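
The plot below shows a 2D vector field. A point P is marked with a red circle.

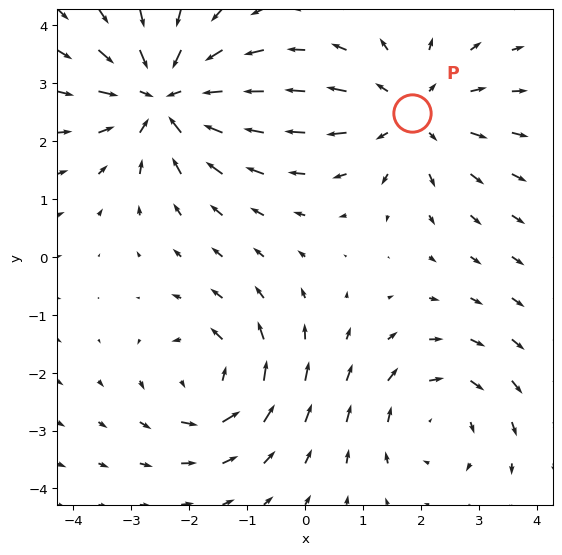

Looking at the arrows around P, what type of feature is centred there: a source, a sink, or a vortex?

source

At P (1.8, 2.5) the arrows spread outward. Divergence about +4, curl ≈0 — positive divergence with near-zero curl is a source.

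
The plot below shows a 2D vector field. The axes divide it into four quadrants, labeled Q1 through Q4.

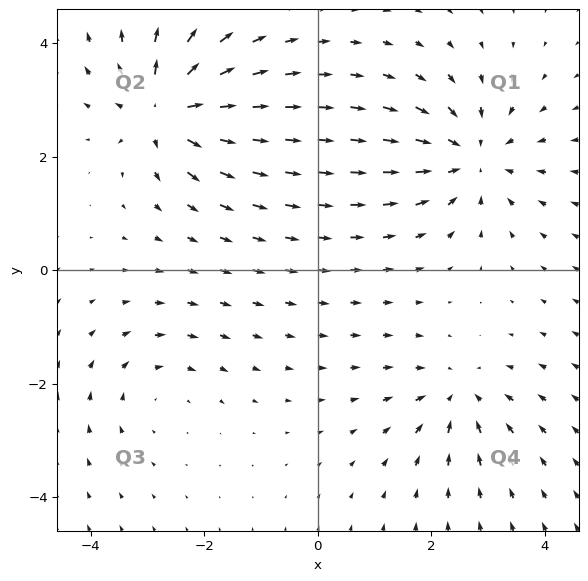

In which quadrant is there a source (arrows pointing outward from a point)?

The source sits at approximately (-2.7, 2.8), which lies in quadrant Q2. The divergence there is about +7, positive as expected for a source.

Q2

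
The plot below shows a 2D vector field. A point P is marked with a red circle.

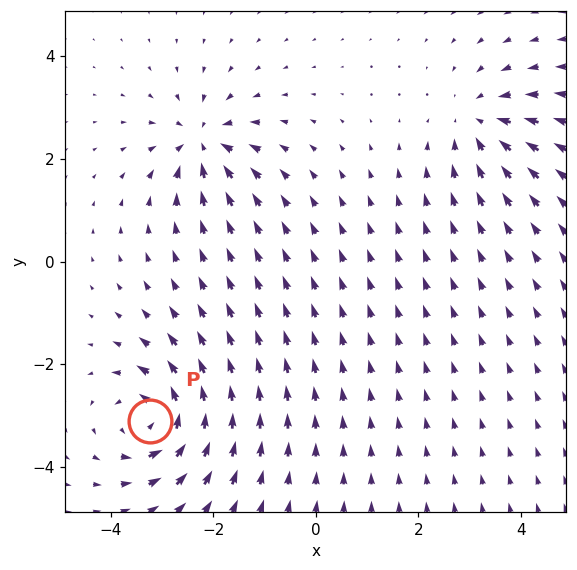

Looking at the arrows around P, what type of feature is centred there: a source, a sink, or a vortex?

vortex

At P (-3.2, -3.1) the arrows circulate counterclockwise. Divergence ≈0, curl about +5 — near-zero divergence with nonzero curl is a vortex.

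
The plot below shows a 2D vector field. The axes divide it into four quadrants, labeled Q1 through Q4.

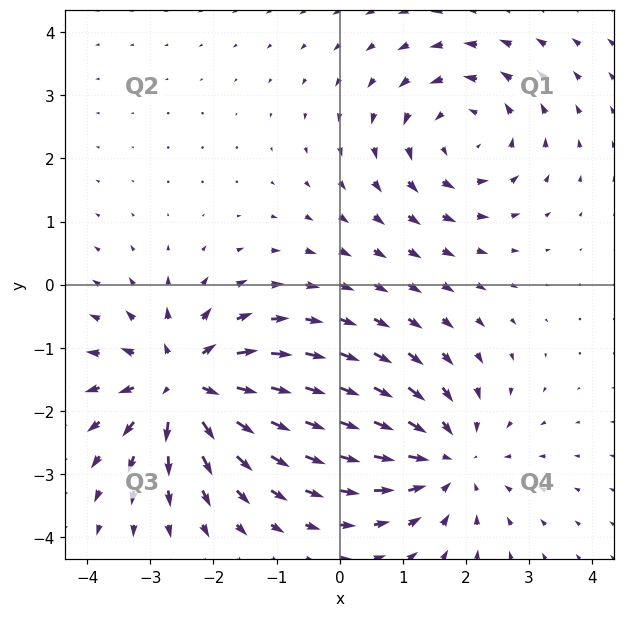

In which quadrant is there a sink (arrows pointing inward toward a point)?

Q4

The sink sits at approximately (1.7, -2.8), which lies in quadrant Q4. The divergence there is about -3, negative as expected for a sink.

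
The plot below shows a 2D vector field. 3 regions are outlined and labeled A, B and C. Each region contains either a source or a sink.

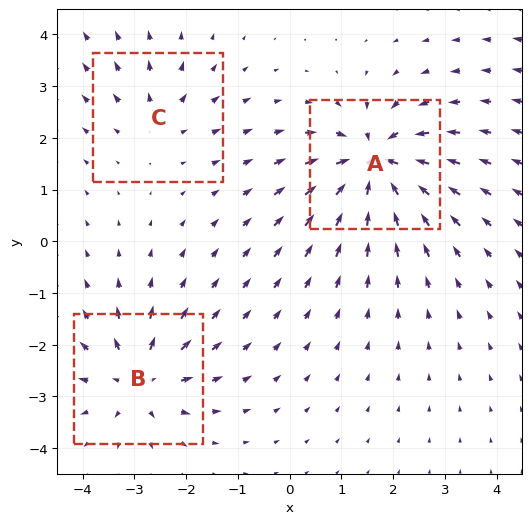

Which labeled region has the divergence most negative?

A

Divergence at each region's feature centre — A: about -6, B: about +4, C: about +3. Region A is most negative.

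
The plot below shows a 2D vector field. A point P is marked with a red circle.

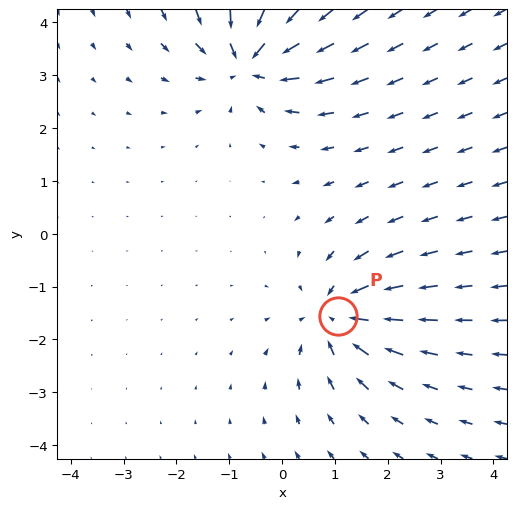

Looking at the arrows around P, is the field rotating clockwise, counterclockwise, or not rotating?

Near P at (1.1, -1.6) the arrows show no circulation. The curl there is ≈0.

not rotating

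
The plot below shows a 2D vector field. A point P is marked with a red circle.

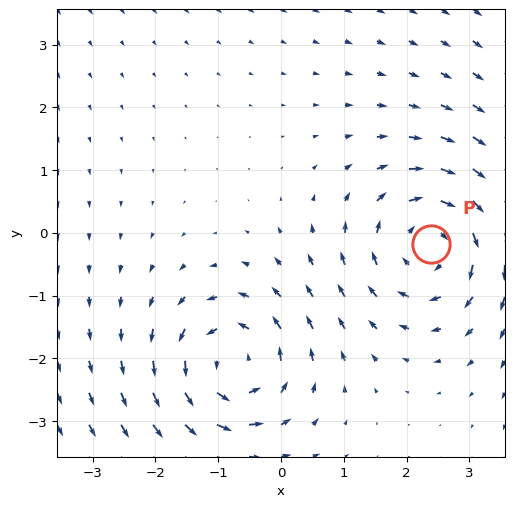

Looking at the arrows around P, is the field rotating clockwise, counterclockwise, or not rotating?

Near P at (2.4, -0.2) the arrows circulate clockwise. The curl (z-component) there is about -4; negative curl means clockwise rotation.

clockwise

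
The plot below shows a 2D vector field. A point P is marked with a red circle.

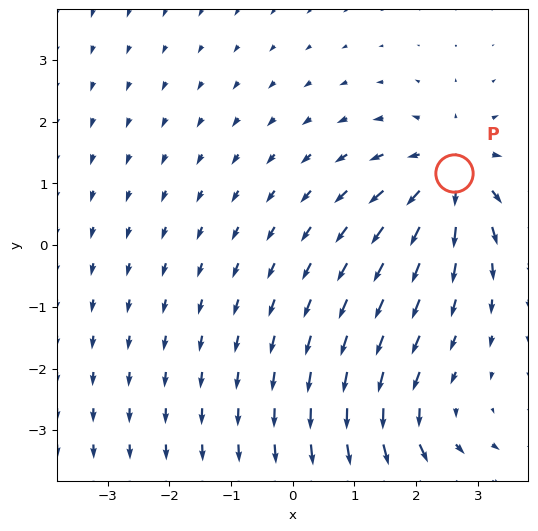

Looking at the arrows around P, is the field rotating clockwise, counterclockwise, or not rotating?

Near P at (2.6, 1.2) the arrows show no circulation. The curl there is ≈0.

not rotating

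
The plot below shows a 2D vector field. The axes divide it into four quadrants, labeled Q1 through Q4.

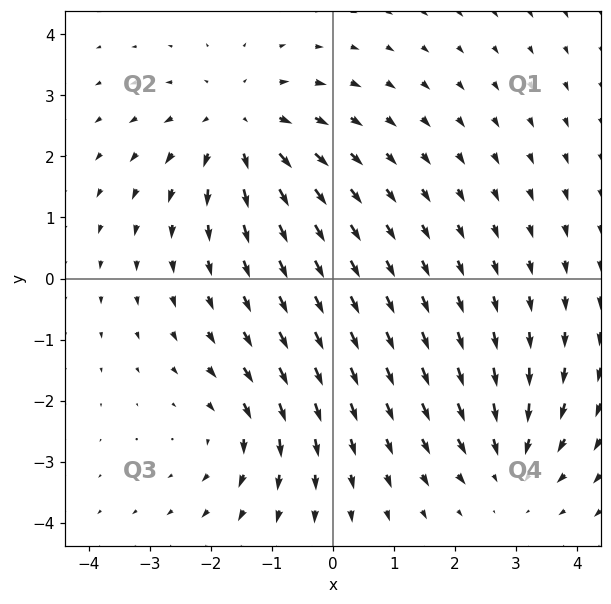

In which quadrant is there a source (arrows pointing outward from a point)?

Q2

The source sits at approximately (-1.5, 2.5), which lies in quadrant Q2. The divergence there is about +4, positive as expected for a source.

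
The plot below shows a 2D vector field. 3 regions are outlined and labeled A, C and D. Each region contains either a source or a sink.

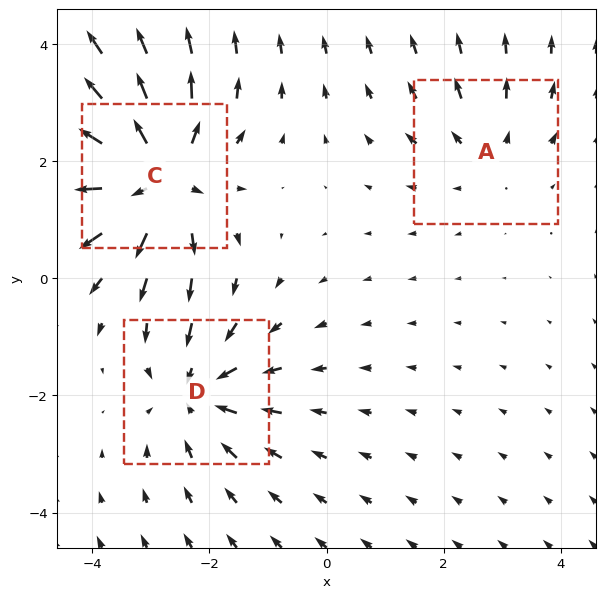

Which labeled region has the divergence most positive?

C

Divergence at each region's feature centre — A: about +2, C: about +5, D: about -3. Region C is most positive.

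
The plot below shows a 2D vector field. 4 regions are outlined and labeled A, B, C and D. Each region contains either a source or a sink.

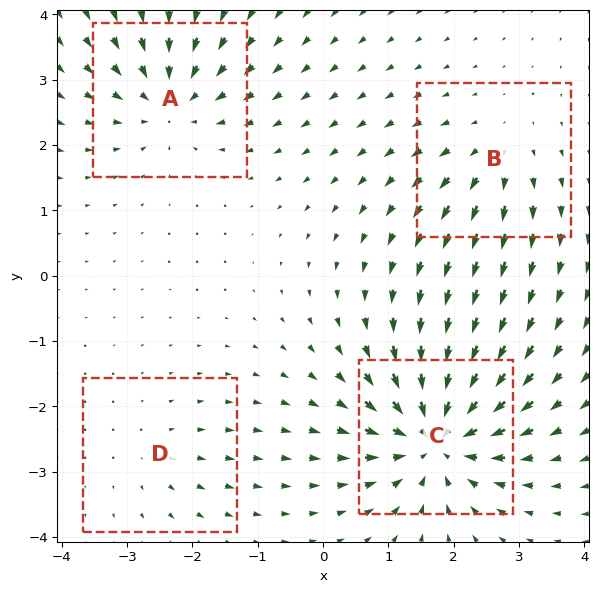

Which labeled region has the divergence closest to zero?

D

Divergence at each region's feature centre — A: about -5, B: about +4, C: about -8, D: about +2. Region D is closest to zero.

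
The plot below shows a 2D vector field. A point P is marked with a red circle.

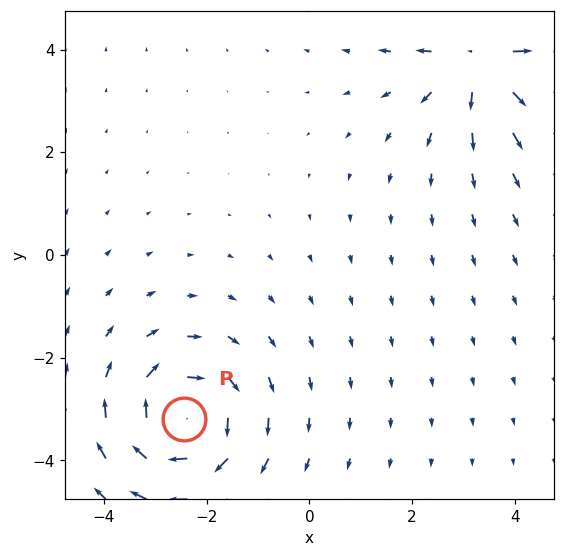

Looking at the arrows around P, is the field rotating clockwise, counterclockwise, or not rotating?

clockwise

Near P at (-2.4, -3.2) the arrows circulate clockwise. The curl (z-component) there is about -4; negative curl means clockwise rotation.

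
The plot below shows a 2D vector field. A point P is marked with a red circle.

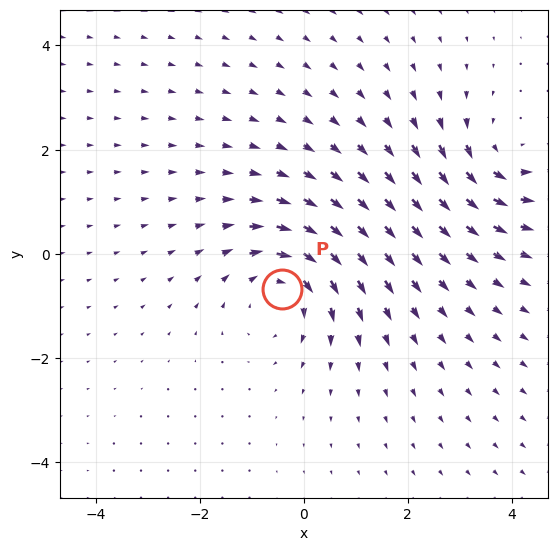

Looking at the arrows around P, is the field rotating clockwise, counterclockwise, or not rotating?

clockwise

Near P at (-0.4, -0.7) the arrows circulate clockwise. The curl (z-component) there is about -4; negative curl means clockwise rotation.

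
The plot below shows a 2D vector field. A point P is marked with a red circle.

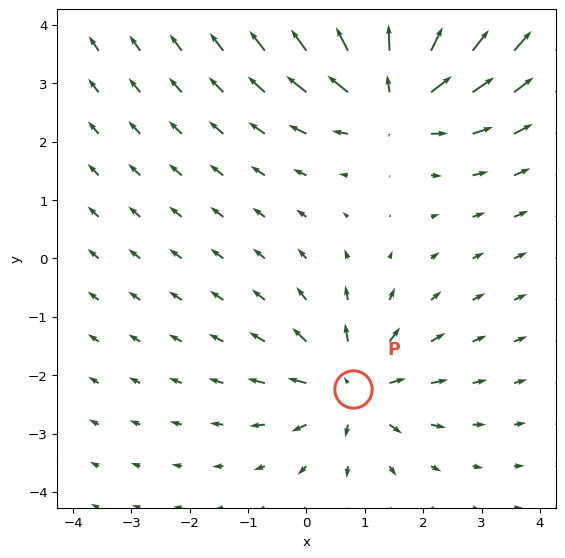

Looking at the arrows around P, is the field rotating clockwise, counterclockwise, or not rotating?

not rotating

Near P at (0.8, -2.2) the arrows show no circulation. The curl there is ≈0.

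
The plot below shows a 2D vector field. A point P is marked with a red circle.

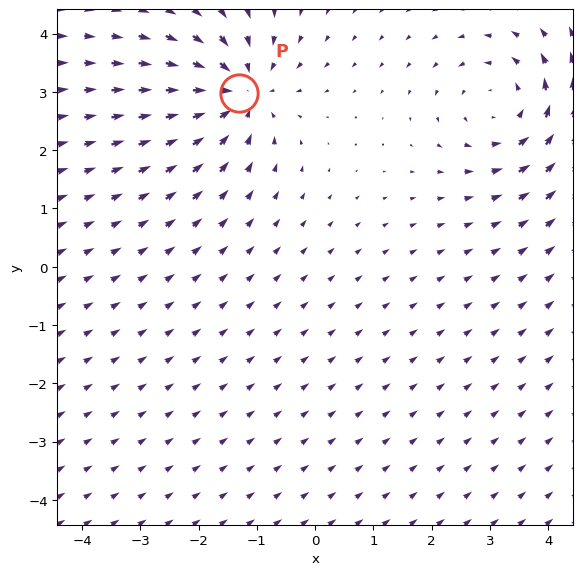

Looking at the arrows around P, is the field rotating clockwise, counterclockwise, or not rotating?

Near P at (-1.3, 3.0) the arrows show no circulation. The curl there is ≈0.

not rotating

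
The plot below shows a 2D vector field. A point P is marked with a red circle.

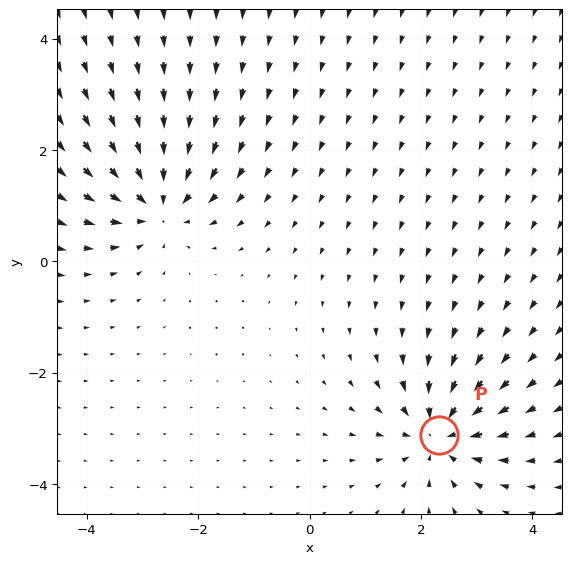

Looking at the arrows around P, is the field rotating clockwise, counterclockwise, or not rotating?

not rotating

Near P at (2.3, -3.1) the arrows show no circulation. The curl there is ≈0.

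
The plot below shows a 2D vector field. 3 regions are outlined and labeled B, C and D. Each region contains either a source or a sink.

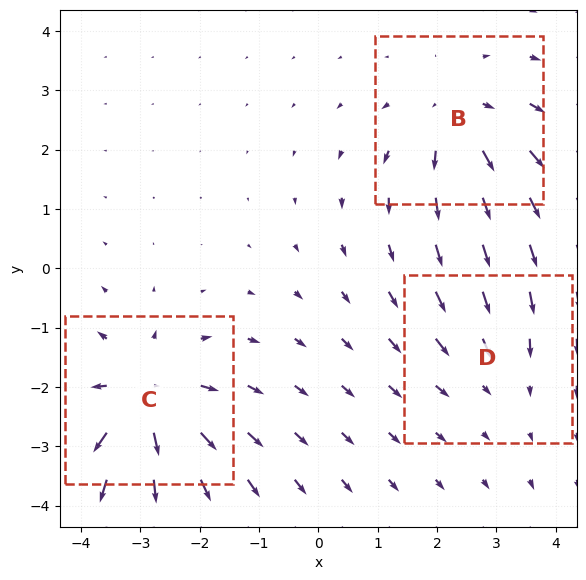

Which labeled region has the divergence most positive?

C

Divergence at each region's feature centre — B: about +3, C: about +4, D: about -2. Region C is most positive.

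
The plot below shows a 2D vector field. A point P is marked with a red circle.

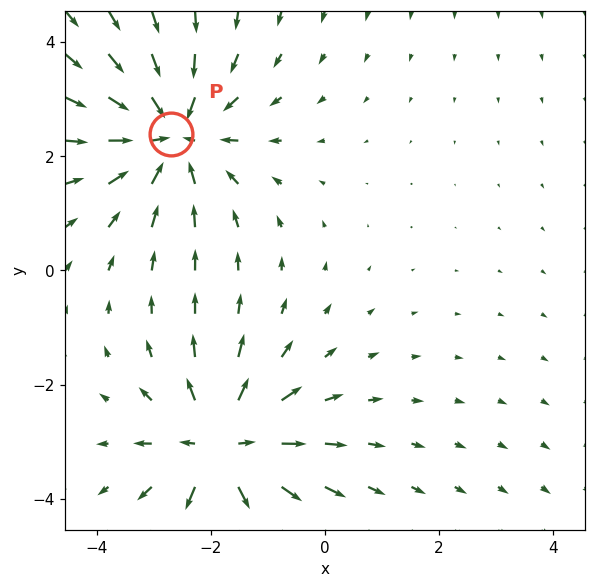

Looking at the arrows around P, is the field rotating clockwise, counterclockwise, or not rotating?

not rotating

Near P at (-2.7, 2.4) the arrows show no circulation. The curl there is ≈0.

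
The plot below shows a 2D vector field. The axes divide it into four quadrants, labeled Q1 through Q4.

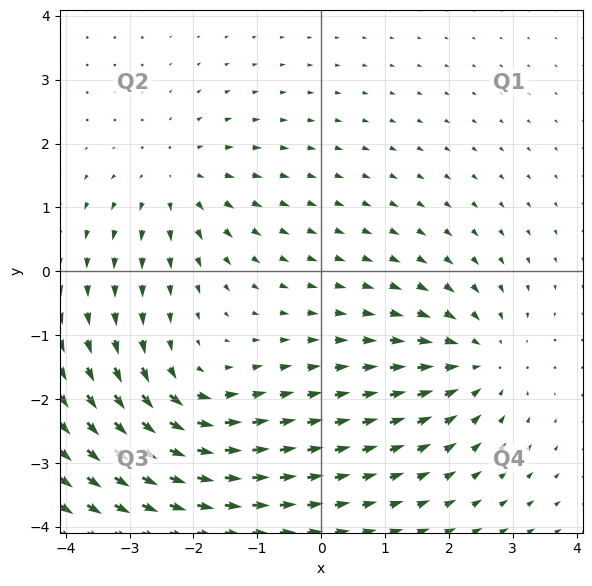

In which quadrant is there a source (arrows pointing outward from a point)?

Q2

The source sits at approximately (-2.3, 1.4), which lies in quadrant Q2. The divergence there is about +3, positive as expected for a source.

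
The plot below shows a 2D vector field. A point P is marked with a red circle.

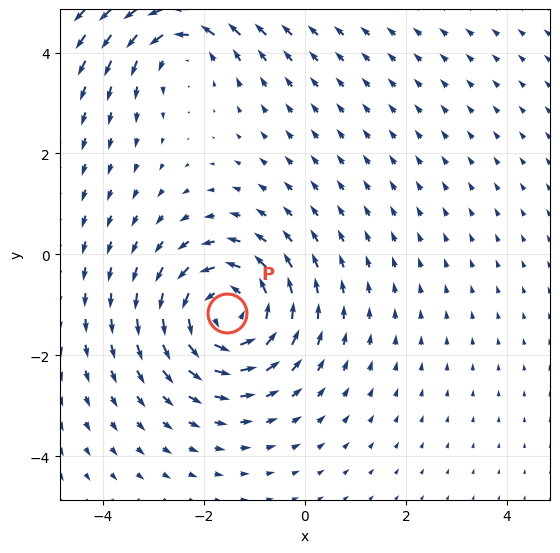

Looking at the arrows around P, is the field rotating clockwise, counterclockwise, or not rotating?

Near P at (-1.5, -1.2) the arrows circulate counterclockwise. The curl (z-component) there is about +5; positive curl means counterclockwise rotation.

counterclockwise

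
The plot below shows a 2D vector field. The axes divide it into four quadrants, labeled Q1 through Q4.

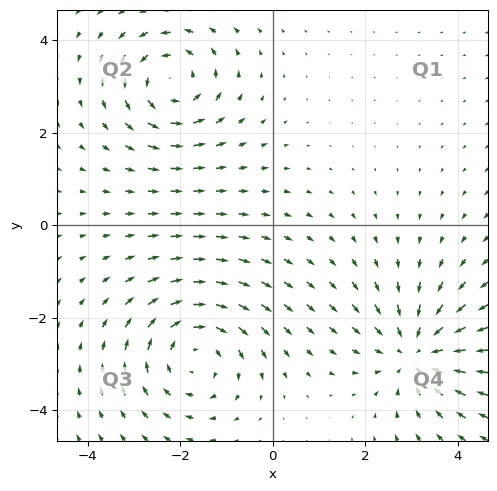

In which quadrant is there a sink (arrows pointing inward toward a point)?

Q4

The sink sits at approximately (3.1, -2.7), which lies in quadrant Q4. The divergence there is about -3, negative as expected for a sink.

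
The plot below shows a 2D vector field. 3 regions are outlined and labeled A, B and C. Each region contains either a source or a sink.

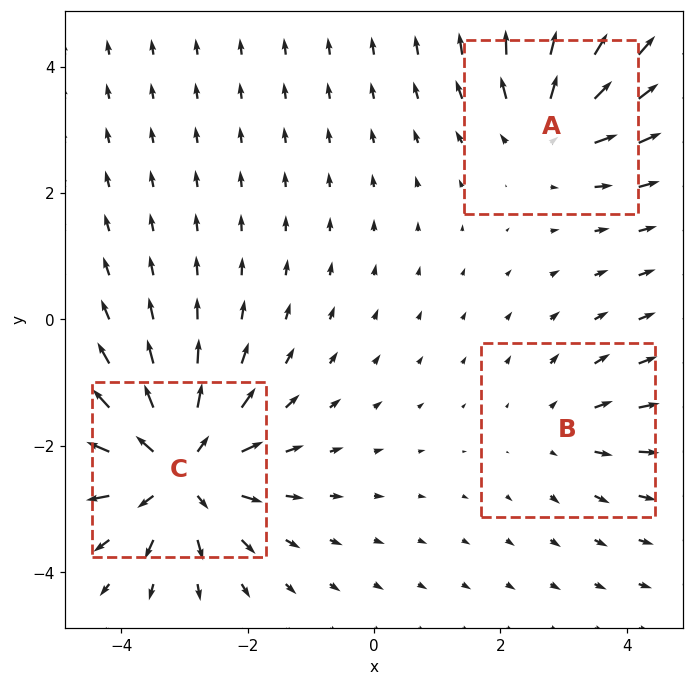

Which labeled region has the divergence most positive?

Divergence at each region's feature centre — A: about +4, B: about +2, C: about +6. Region C is most positive.

C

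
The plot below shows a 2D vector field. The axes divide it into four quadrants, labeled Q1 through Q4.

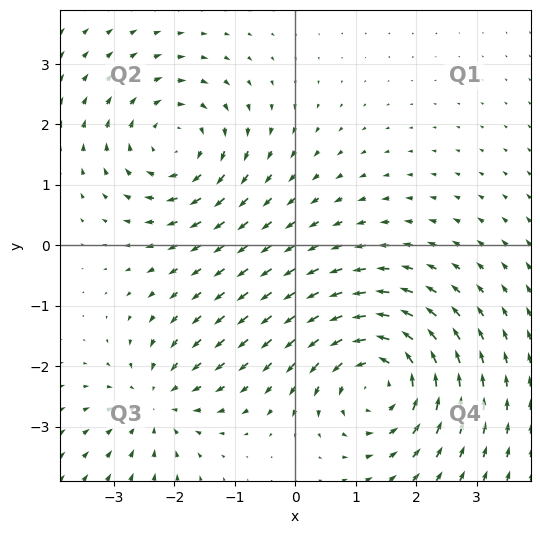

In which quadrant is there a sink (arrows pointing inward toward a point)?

Q3

The sink sits at approximately (-2.3, -2.6), which lies in quadrant Q3. The divergence there is about -3, negative as expected for a sink.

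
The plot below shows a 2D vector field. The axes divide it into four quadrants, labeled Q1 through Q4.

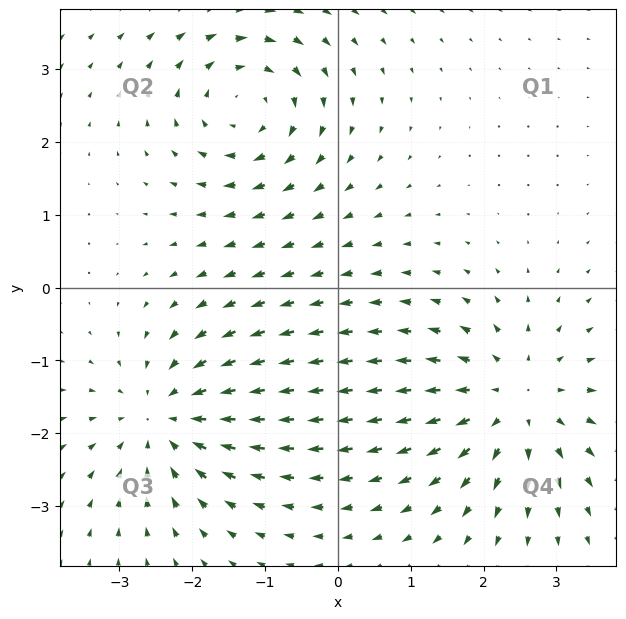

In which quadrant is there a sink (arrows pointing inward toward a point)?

Q3

The sink sits at approximately (-2.4, -1.8), which lies in quadrant Q3. The divergence there is about -4, negative as expected for a sink.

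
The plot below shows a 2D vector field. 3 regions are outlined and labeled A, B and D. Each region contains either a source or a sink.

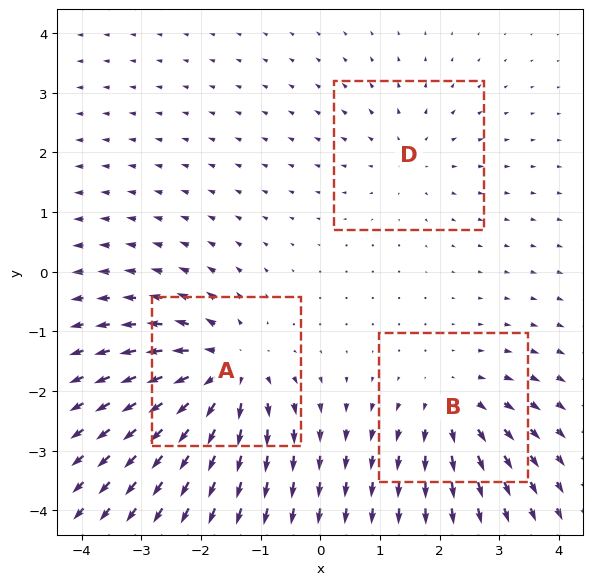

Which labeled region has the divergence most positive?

A

Divergence at each region's feature centre — A: about +5, B: about +3, D: about +2. Region A is most positive.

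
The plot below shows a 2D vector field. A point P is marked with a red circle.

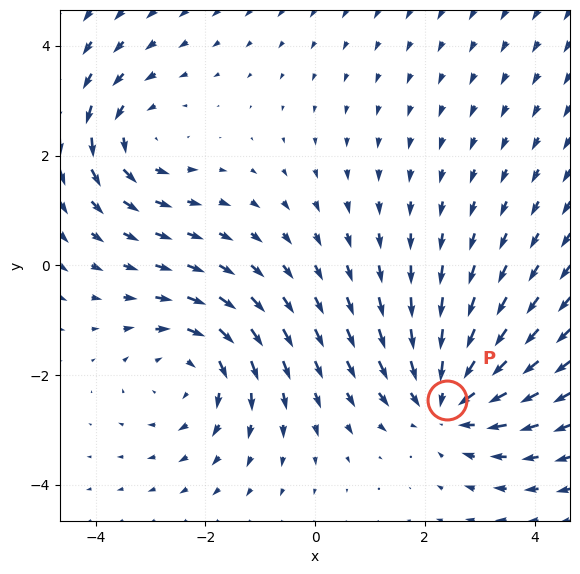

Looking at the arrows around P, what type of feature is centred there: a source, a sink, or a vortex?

At P (2.4, -2.5) the arrows converge inward. Divergence about -4, curl ≈0 — negative divergence with near-zero curl is a sink.

sink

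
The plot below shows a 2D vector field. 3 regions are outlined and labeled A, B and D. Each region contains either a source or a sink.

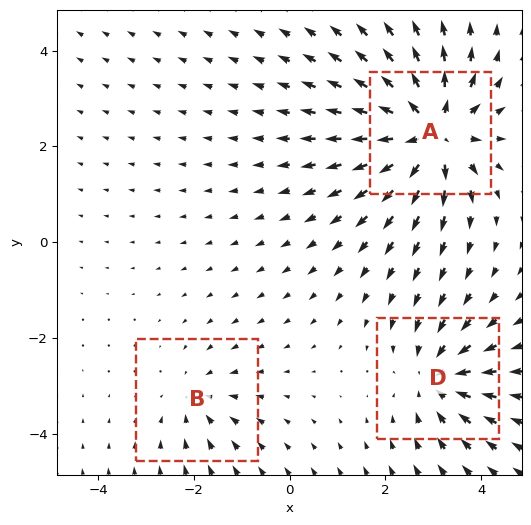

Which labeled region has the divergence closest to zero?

B

Divergence at each region's feature centre — A: about +6, B: about -2, D: about -3. Region B is closest to zero.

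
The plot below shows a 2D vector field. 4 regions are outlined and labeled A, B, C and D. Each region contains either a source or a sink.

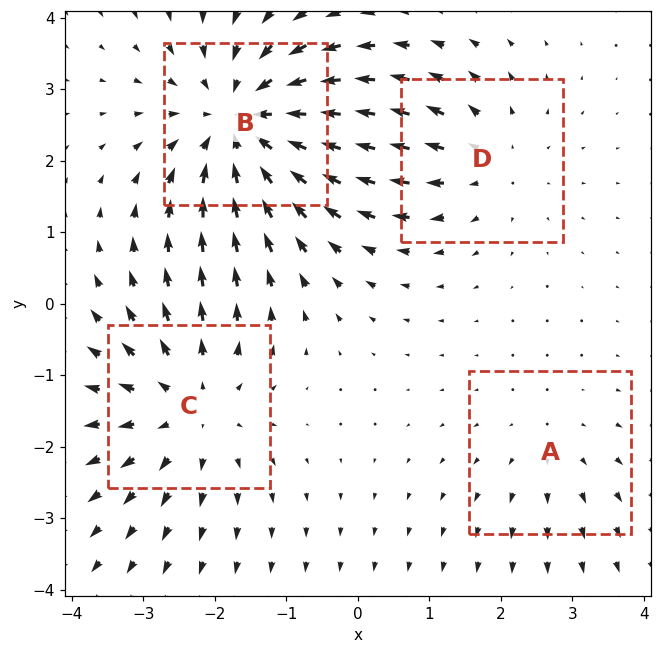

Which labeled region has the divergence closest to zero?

A

Divergence at each region's feature centre — A: about +2, B: about -5, C: about +4, D: about +3. Region A is closest to zero.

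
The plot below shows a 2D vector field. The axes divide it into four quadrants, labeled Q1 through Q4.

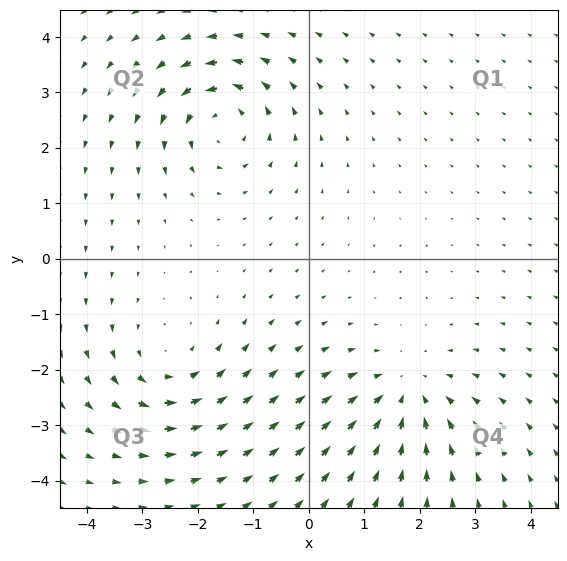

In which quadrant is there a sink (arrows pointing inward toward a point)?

Q4

The sink sits at approximately (1.8, -2.4), which lies in quadrant Q4. The divergence there is about -5, negative as expected for a sink.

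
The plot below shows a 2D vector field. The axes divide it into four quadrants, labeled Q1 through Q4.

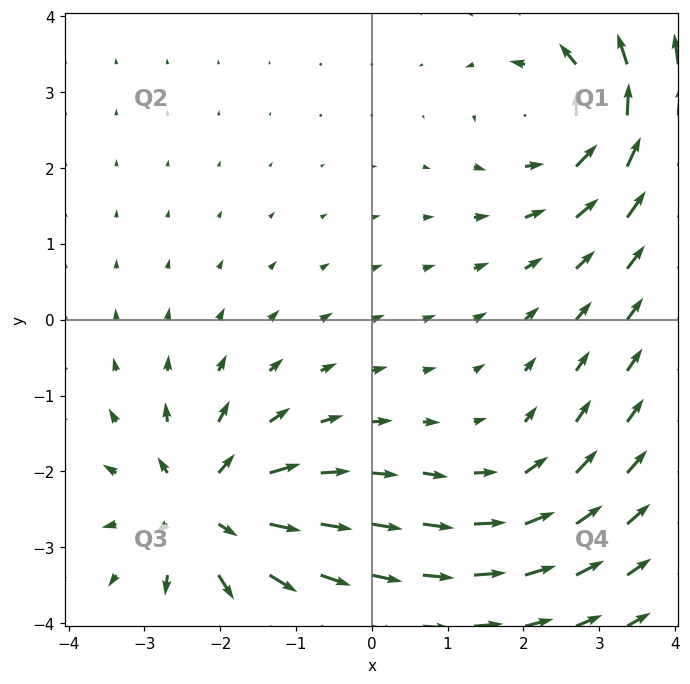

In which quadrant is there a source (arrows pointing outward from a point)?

Q3

The source sits at approximately (-2.2, -2.5), which lies in quadrant Q3. The divergence there is about +6, positive as expected for a source.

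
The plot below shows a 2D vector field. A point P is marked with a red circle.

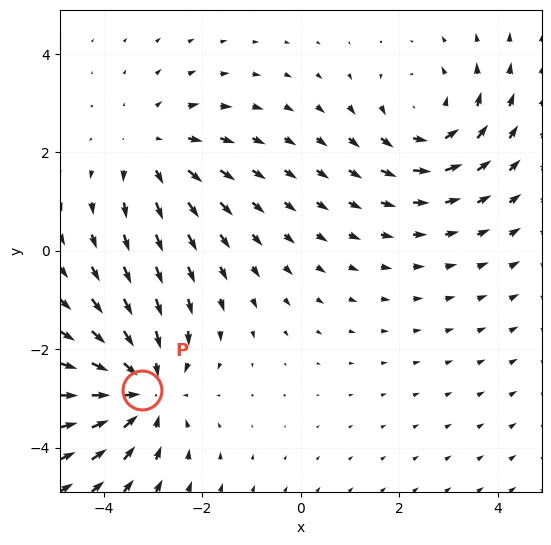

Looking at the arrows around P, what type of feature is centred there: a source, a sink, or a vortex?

sink

At P (-3.2, -2.8) the arrows converge inward. Divergence about -3, curl ≈0 — negative divergence with near-zero curl is a sink.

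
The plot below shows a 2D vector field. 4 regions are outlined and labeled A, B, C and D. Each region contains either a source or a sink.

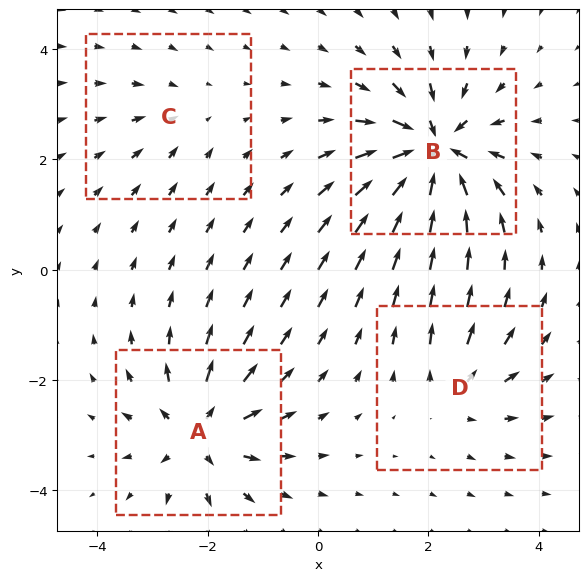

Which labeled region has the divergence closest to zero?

C

Divergence at each region's feature centre — A: about +6, B: about -9, C: about -2, D: about +4. Region C is closest to zero.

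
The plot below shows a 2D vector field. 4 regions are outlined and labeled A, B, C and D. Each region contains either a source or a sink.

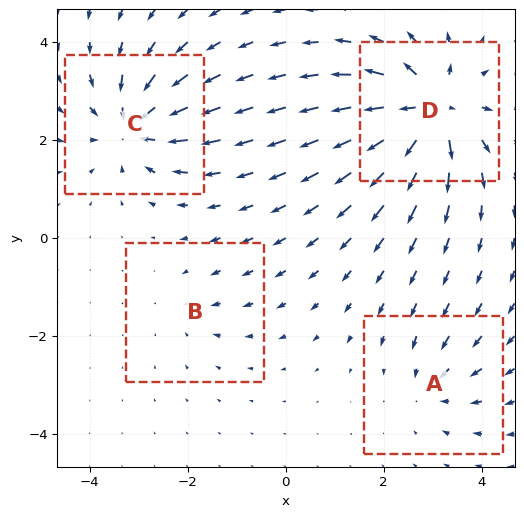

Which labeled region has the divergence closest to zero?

Divergence at each region's feature centre — A: about -4, B: about -2, C: about -6, D: about +8. Region B is closest to zero.

B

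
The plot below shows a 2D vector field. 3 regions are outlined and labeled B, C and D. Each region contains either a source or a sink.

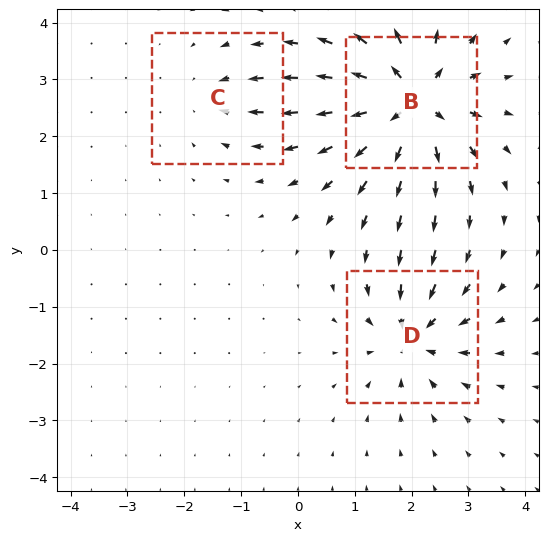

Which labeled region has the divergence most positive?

B

Divergence at each region's feature centre — B: about +7, C: about -2, D: about -4. Region B is most positive.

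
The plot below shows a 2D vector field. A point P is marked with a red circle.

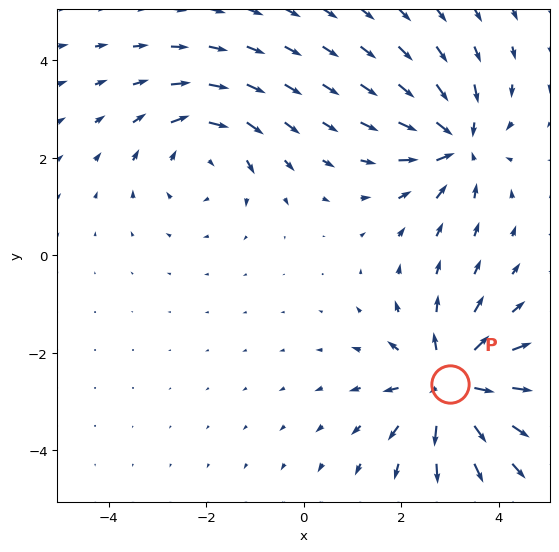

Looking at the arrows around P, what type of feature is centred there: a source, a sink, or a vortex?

At P (3.0, -2.6) the arrows spread outward. Divergence about +6, curl ≈0 — positive divergence with near-zero curl is a source.

source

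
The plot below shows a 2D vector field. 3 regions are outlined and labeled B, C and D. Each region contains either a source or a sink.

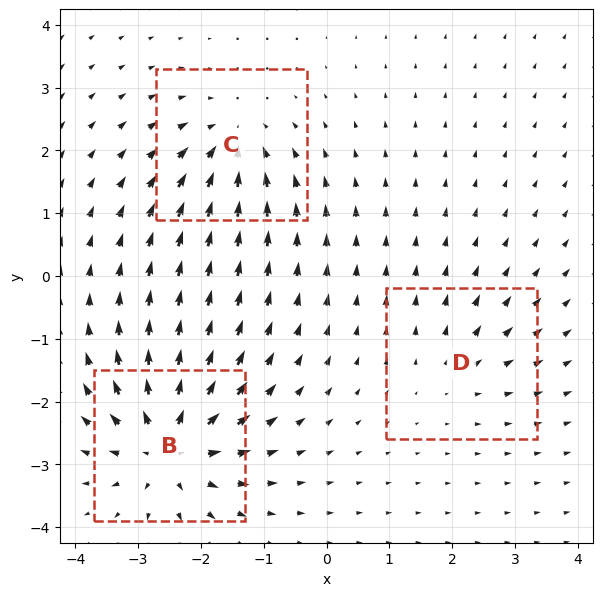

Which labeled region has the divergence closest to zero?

D

Divergence at each region's feature centre — B: about +6, C: about -4, D: about +2. Region D is closest to zero.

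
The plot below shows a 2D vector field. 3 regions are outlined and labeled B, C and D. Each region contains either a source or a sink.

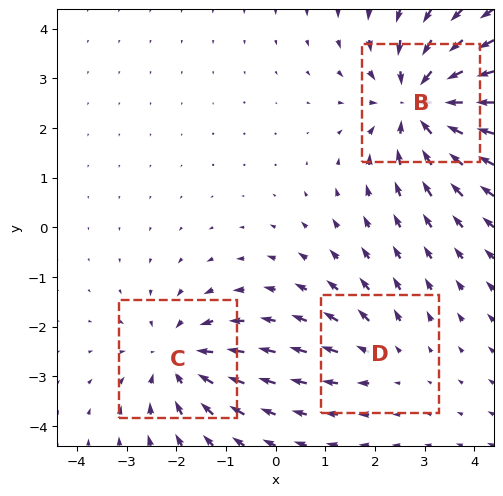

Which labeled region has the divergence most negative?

Divergence at each region's feature centre — B: about -5, C: about -3, D: about +2. Region B is most negative.

B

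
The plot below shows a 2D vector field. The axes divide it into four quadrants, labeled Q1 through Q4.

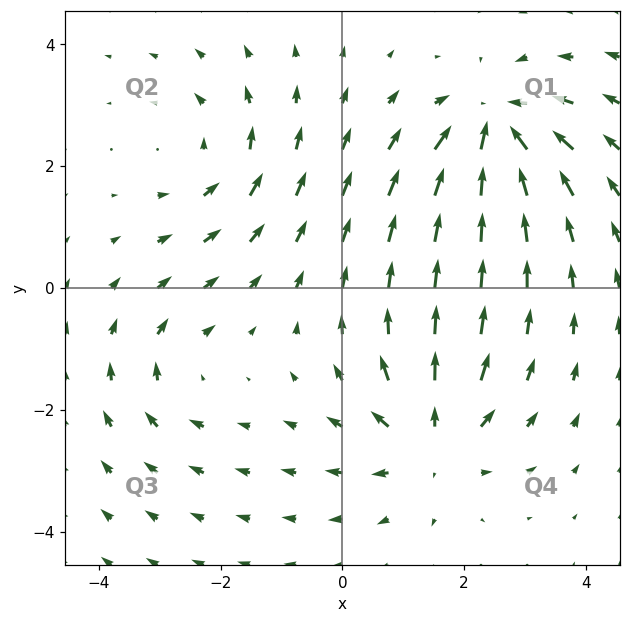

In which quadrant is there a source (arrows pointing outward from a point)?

The source sits at approximately (1.5, -2.5), which lies in quadrant Q4. The divergence there is about +5, positive as expected for a source.

Q4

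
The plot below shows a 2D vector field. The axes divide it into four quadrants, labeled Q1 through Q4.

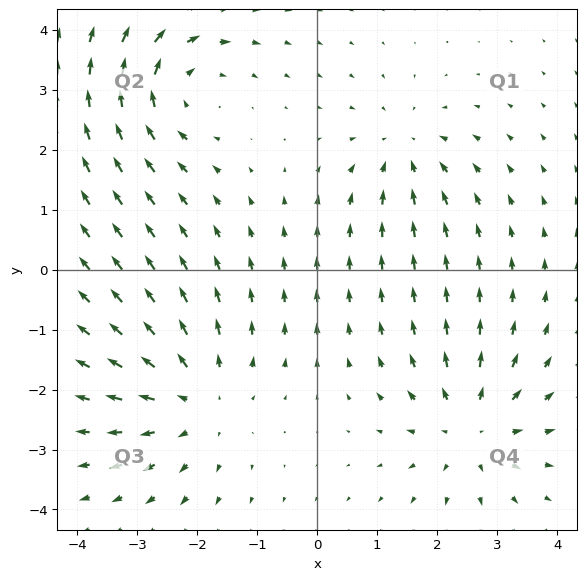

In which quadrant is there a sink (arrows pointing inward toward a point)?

The sink sits at approximately (1.4, 2.0), which lies in quadrant Q1. The divergence there is about -3, negative as expected for a sink.

Q1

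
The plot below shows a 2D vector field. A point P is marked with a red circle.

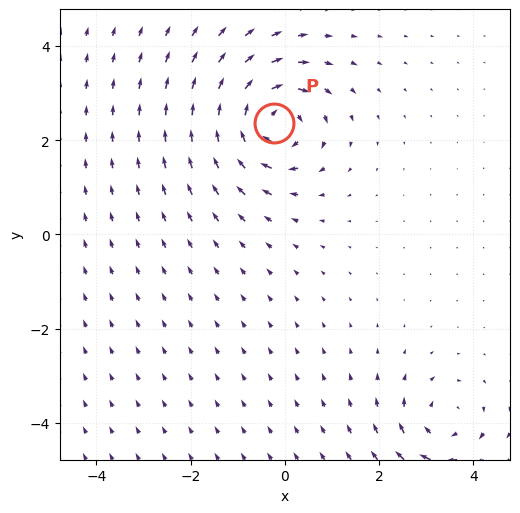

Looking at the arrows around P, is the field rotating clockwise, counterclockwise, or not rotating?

clockwise

Near P at (-0.2, 2.4) the arrows circulate clockwise. The curl (z-component) there is about -7; negative curl means clockwise rotation.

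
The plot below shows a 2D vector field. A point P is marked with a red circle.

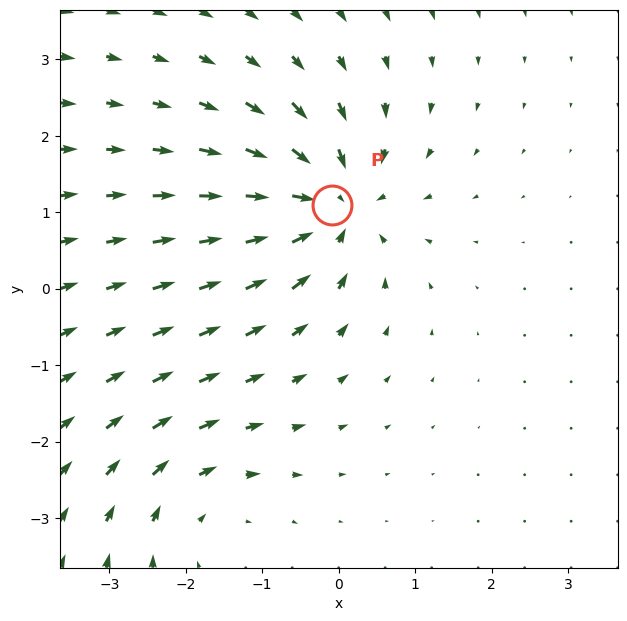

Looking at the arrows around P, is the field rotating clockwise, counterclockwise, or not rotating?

not rotating

Near P at (-0.1, 1.1) the arrows show no circulation. The curl there is ≈0.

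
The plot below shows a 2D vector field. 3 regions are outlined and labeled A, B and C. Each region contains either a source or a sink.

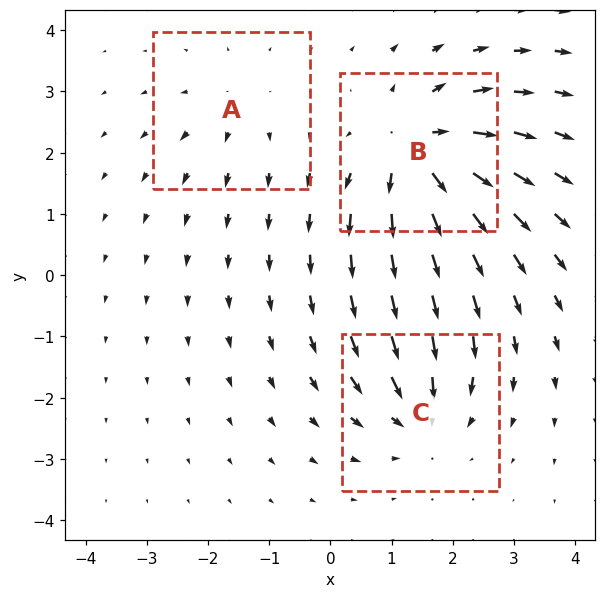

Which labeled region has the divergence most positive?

Divergence at each region's feature centre — A: about +2, B: about +5, C: about -4. Region B is most positive.

B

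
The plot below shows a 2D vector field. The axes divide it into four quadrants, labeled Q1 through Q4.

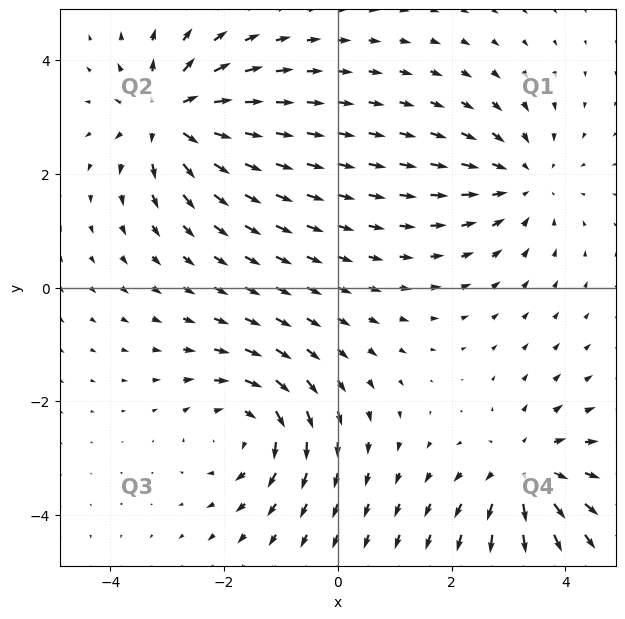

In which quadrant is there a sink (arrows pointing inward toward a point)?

The sink sits at approximately (3.3, 1.9), which lies in quadrant Q1. The divergence there is about -4, negative as expected for a sink.

Q1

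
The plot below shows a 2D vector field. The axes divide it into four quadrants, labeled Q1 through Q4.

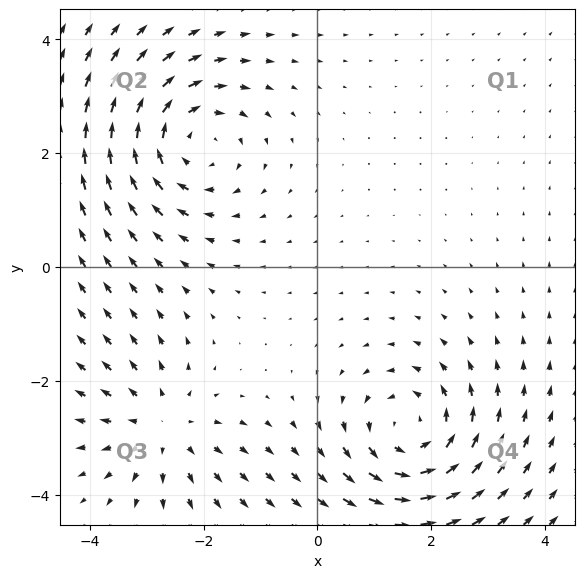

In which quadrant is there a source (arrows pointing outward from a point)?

The source sits at approximately (-2.7, -2.8), which lies in quadrant Q3. The divergence there is about +3, positive as expected for a source.

Q3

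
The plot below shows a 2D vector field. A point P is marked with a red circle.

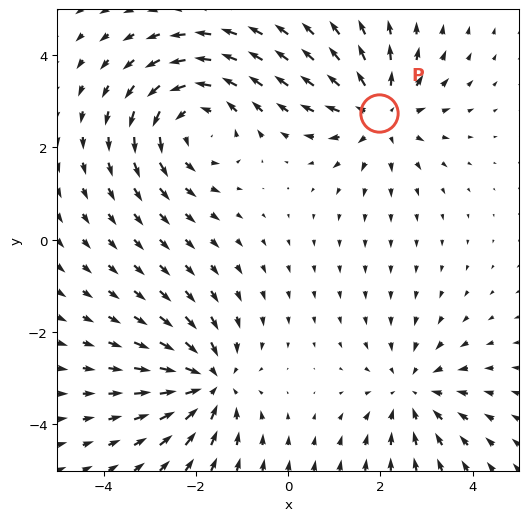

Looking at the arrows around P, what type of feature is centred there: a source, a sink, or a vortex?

At P (2.0, 2.8) the arrows spread outward. Divergence about +4, curl ≈0 — positive divergence with near-zero curl is a source.

source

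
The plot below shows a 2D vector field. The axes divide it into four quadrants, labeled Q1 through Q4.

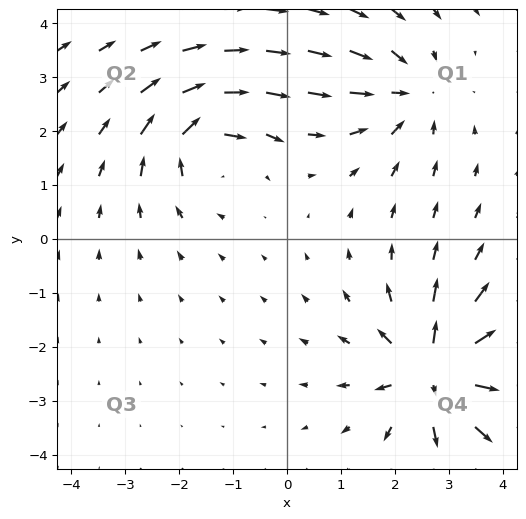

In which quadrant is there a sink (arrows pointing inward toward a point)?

Q1

The sink sits at approximately (2.2, 2.7), which lies in quadrant Q1. The divergence there is about -3, negative as expected for a sink.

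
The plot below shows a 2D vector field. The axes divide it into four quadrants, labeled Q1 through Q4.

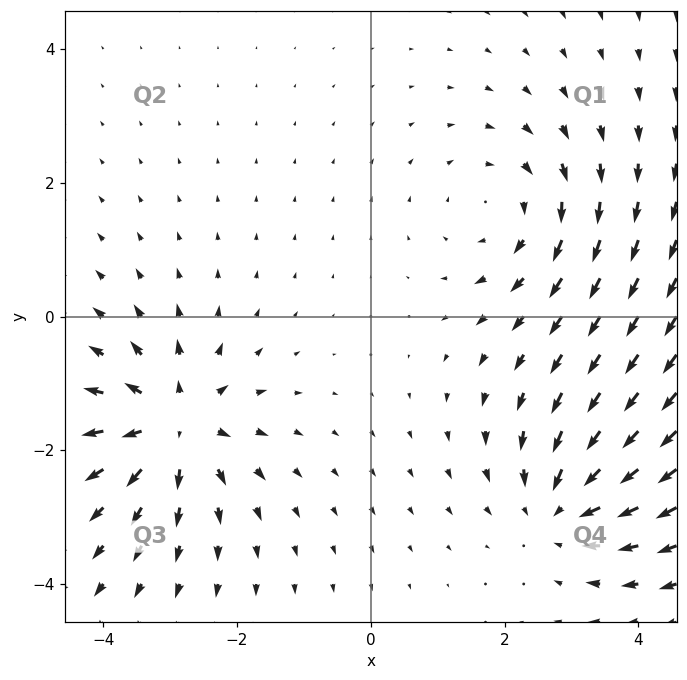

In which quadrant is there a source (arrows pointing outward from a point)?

Q3

The source sits at approximately (-2.9, -1.6), which lies in quadrant Q3. The divergence there is about +6, positive as expected for a source.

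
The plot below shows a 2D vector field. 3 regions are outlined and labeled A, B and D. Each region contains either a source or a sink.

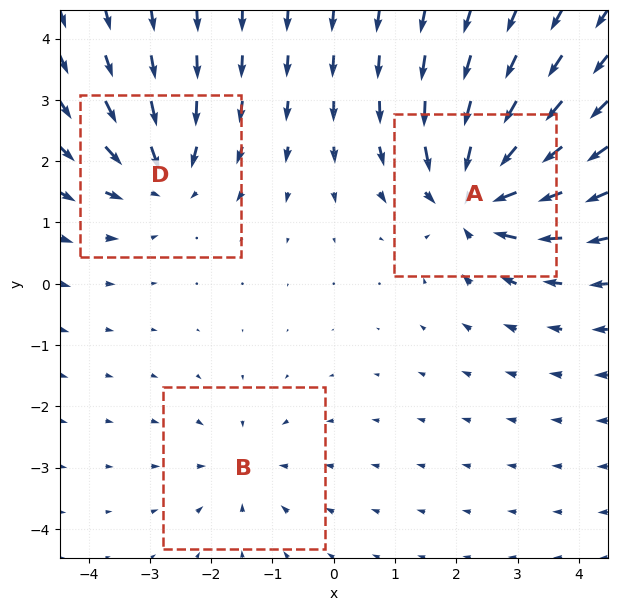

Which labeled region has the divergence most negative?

Divergence at each region's feature centre — A: about -5, B: about -2, D: about -4. Region A is most negative.

A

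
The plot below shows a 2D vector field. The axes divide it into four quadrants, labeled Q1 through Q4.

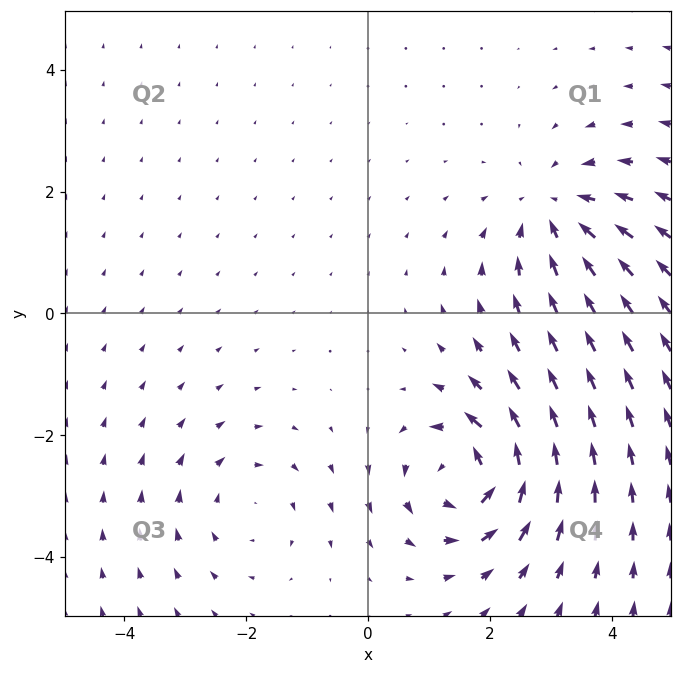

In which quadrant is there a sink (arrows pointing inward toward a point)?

The sink sits at approximately (3.1, 1.7), which lies in quadrant Q1. The divergence there is about -4, negative as expected for a sink.

Q1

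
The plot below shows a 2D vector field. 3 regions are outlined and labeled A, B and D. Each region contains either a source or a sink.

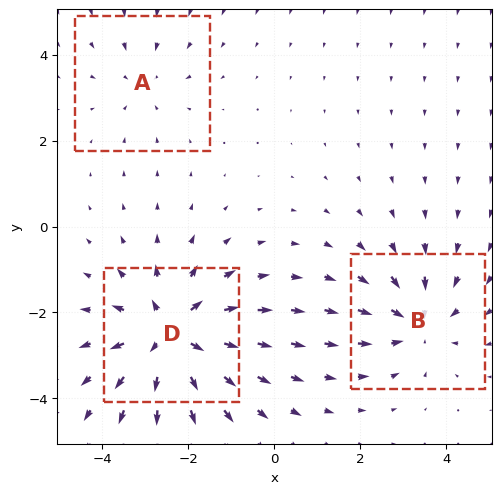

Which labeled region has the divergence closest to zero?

A

Divergence at each region's feature centre — A: about -2, B: about -3, D: about +4. Region A is closest to zero.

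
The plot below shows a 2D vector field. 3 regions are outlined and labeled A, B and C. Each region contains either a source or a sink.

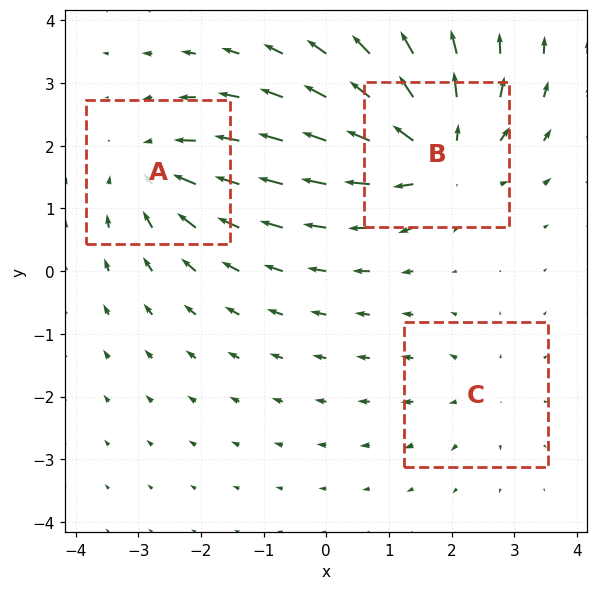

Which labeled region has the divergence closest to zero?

Divergence at each region's feature centre — A: about -3, B: about +5, C: about +2. Region C is closest to zero.

C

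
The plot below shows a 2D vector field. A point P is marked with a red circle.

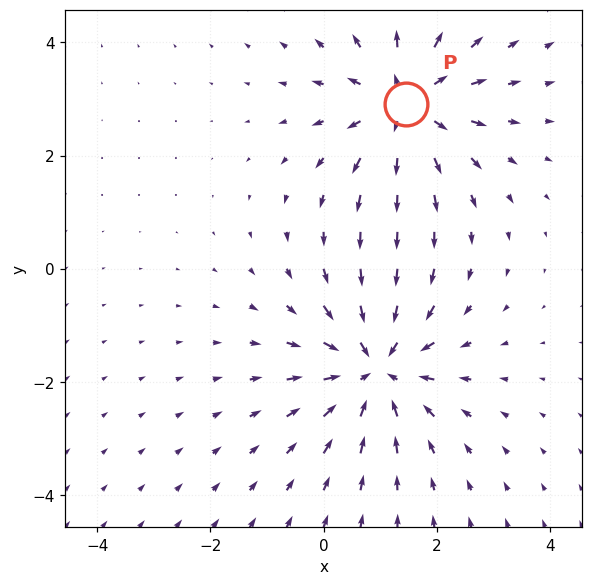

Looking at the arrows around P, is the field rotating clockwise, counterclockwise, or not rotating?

Near P at (1.5, 2.9) the arrows show no circulation. The curl there is ≈0.

not rotating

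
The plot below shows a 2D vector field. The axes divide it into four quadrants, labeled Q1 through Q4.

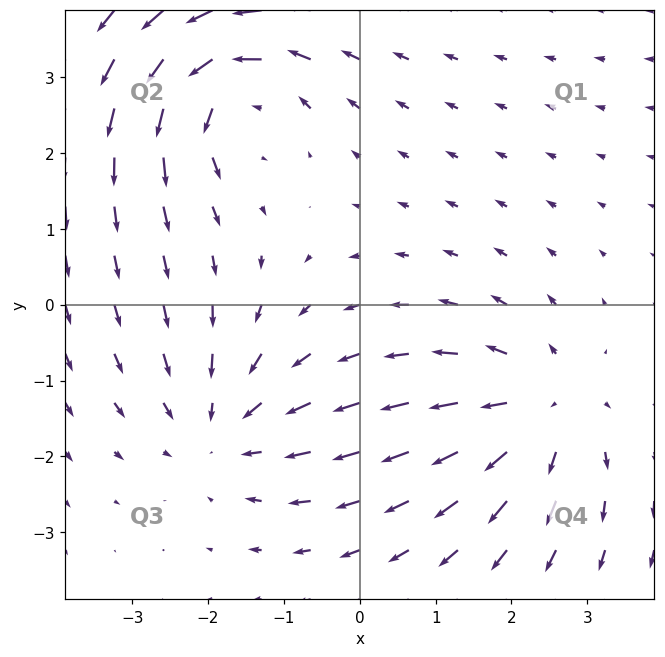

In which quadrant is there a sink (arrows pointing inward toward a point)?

Q3

The sink sits at approximately (-1.8, -1.6), which lies in quadrant Q3. The divergence there is about -3, negative as expected for a sink.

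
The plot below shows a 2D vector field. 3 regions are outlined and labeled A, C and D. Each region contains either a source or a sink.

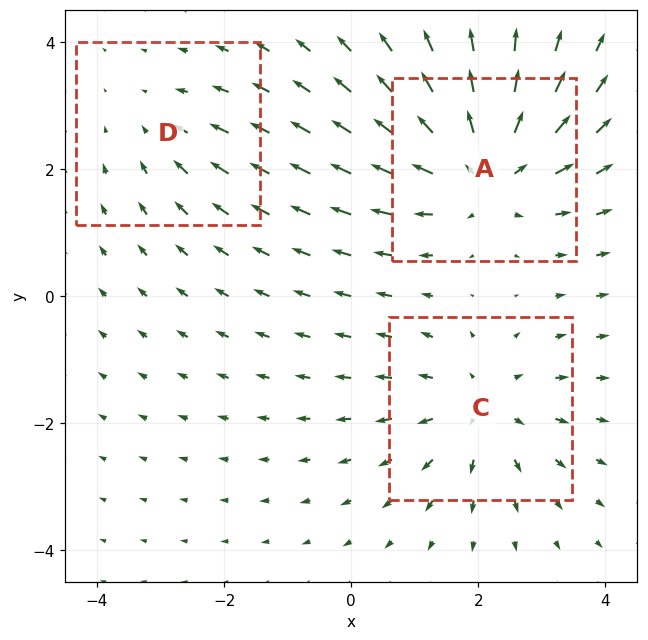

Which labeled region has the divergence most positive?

A

Divergence at each region's feature centre — A: about +4, C: about +3, D: about -2. Region A is most positive.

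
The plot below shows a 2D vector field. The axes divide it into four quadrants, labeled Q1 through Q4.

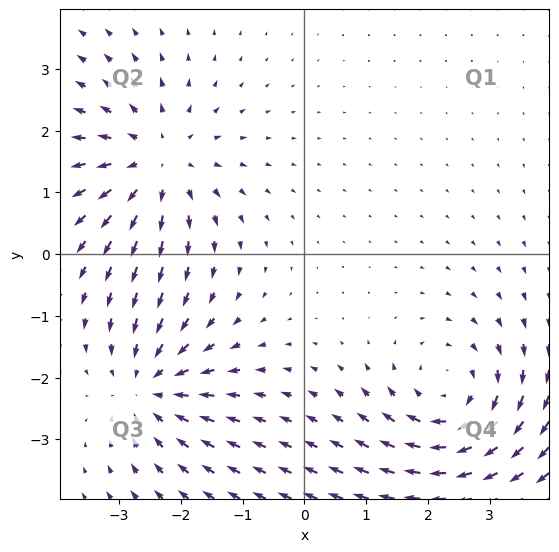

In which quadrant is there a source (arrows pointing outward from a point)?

Q2

The source sits at approximately (-2.4, 1.5), which lies in quadrant Q2. The divergence there is about +4, positive as expected for a source.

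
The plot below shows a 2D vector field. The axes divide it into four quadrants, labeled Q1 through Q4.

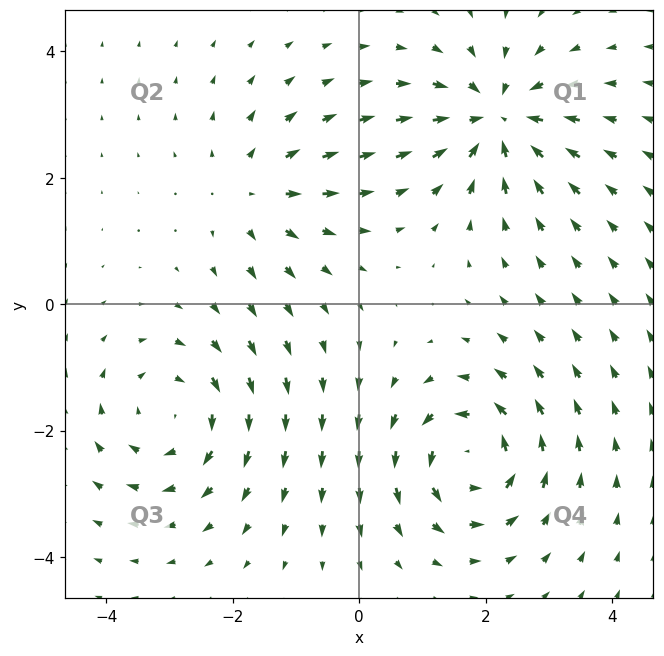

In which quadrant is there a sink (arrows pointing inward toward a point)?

Q1

The sink sits at approximately (2.2, 2.9), which lies in quadrant Q1. The divergence there is about -5, negative as expected for a sink.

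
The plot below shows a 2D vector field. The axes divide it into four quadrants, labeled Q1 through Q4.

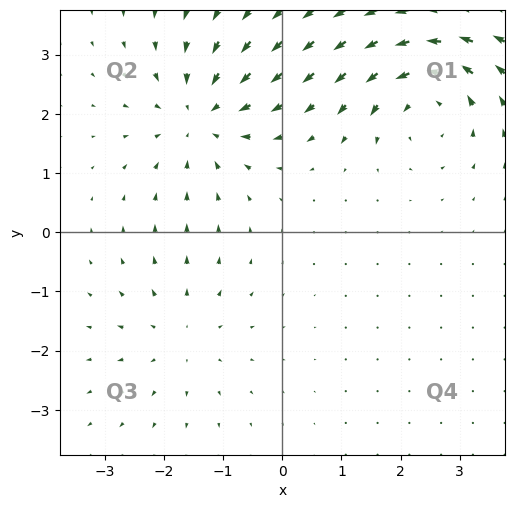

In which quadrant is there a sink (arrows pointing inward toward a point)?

The sink sits at approximately (-1.4, 2.0), which lies in quadrant Q2. The divergence there is about -5, negative as expected for a sink.

Q2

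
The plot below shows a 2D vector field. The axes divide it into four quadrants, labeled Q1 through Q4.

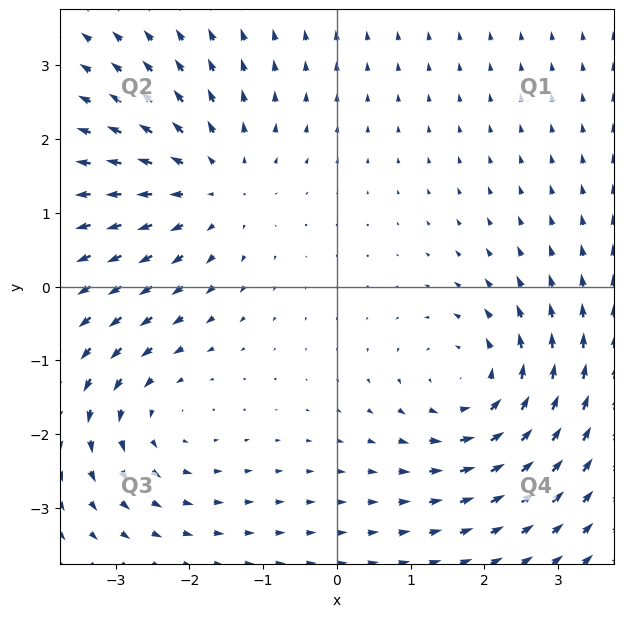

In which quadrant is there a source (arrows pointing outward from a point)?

The source sits at approximately (-1.7, 1.4), which lies in quadrant Q2. The divergence there is about +3, positive as expected for a source.

Q2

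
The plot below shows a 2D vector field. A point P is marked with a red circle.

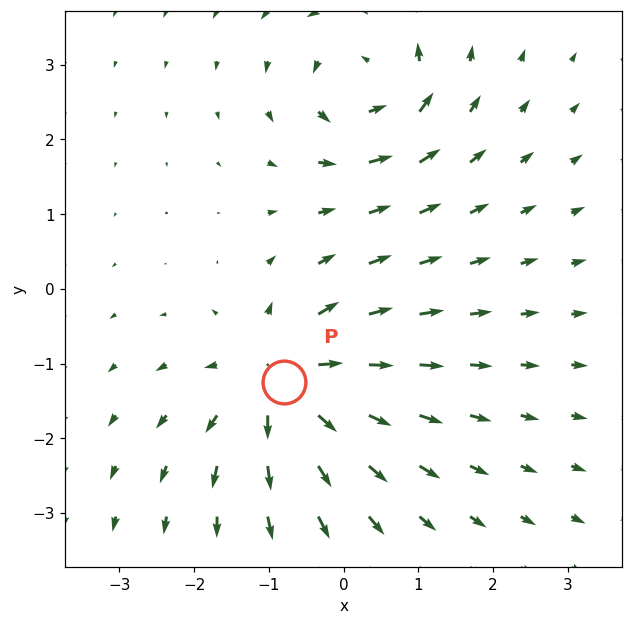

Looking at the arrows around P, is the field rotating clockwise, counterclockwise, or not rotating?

Near P at (-0.8, -1.2) the arrows show no circulation. The curl there is ≈0.

not rotating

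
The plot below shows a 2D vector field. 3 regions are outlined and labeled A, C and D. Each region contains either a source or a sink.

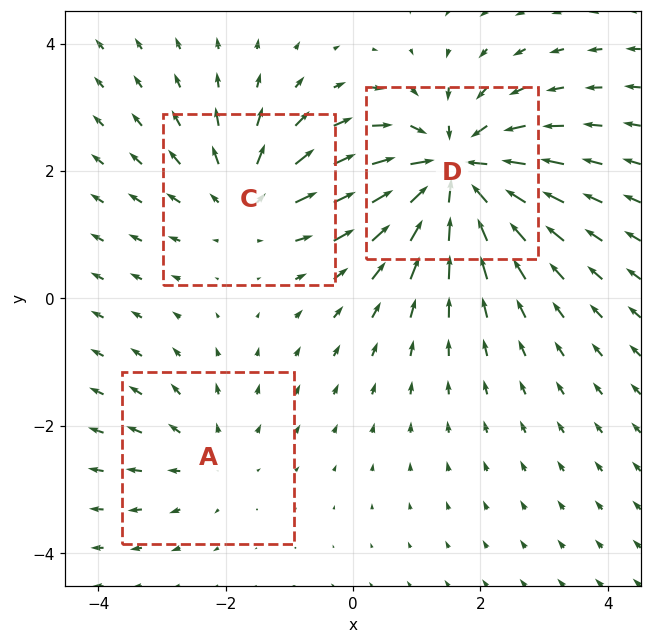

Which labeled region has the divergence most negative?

D

Divergence at each region's feature centre — A: about +2, C: about +3, D: about -5. Region D is most negative.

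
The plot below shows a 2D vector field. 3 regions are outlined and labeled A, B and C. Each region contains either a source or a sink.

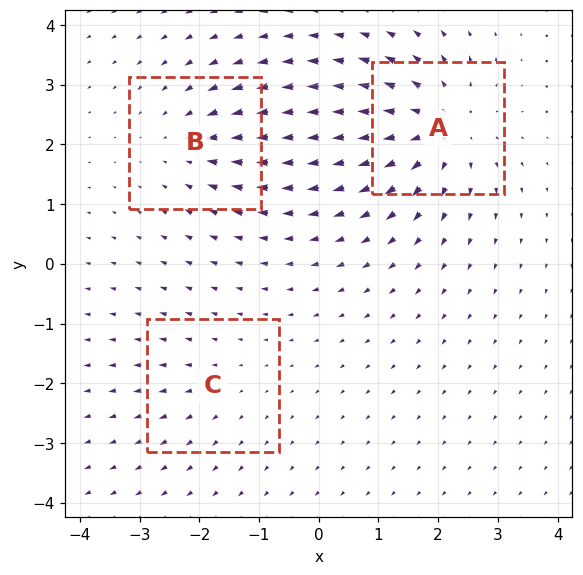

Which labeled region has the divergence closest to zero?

C

Divergence at each region's feature centre — A: about +5, B: about -3, C: about +2. Region C is closest to zero.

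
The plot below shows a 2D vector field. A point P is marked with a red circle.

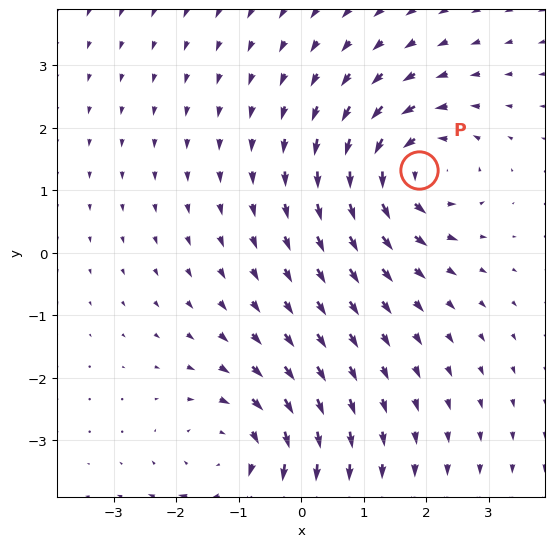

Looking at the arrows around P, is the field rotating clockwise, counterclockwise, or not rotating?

Near P at (1.9, 1.3) the arrows circulate counterclockwise. The curl (z-component) there is about +6; positive curl means counterclockwise rotation.

counterclockwise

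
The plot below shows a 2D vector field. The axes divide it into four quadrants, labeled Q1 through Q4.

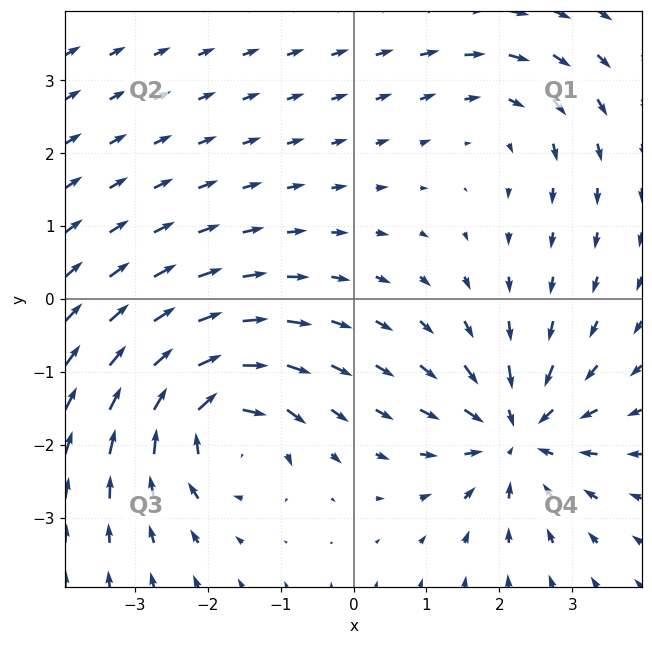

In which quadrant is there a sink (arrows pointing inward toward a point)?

Q4

The sink sits at approximately (2.2, -1.9), which lies in quadrant Q4. The divergence there is about -6, negative as expected for a sink.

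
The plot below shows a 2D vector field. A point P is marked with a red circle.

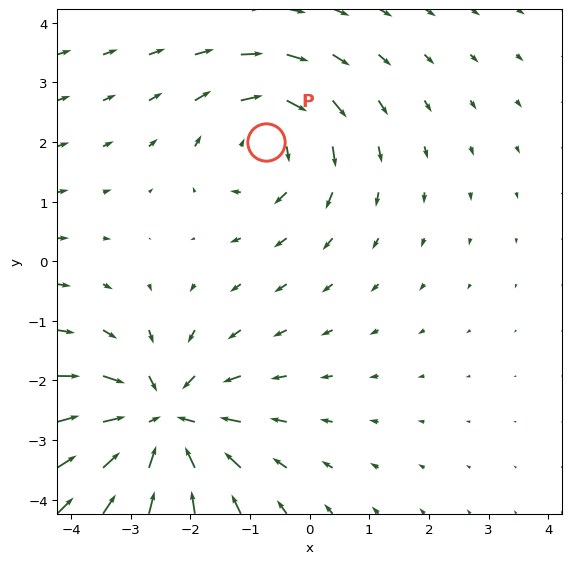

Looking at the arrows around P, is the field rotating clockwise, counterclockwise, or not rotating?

Near P at (-0.7, 2.0) the arrows circulate clockwise. The curl (z-component) there is about -4; negative curl means clockwise rotation.

clockwise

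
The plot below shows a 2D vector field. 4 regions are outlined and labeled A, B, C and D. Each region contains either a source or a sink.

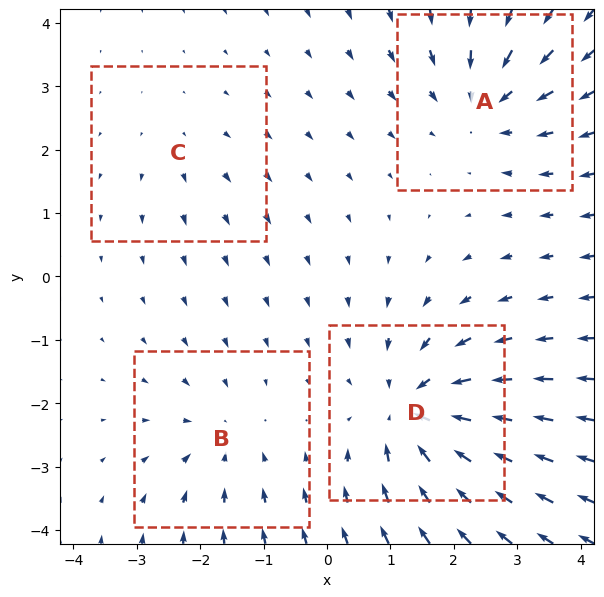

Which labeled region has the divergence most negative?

Divergence at each region's feature centre — A: about -5, B: about -3, C: about +2, D: about -6. Region D is most negative.

D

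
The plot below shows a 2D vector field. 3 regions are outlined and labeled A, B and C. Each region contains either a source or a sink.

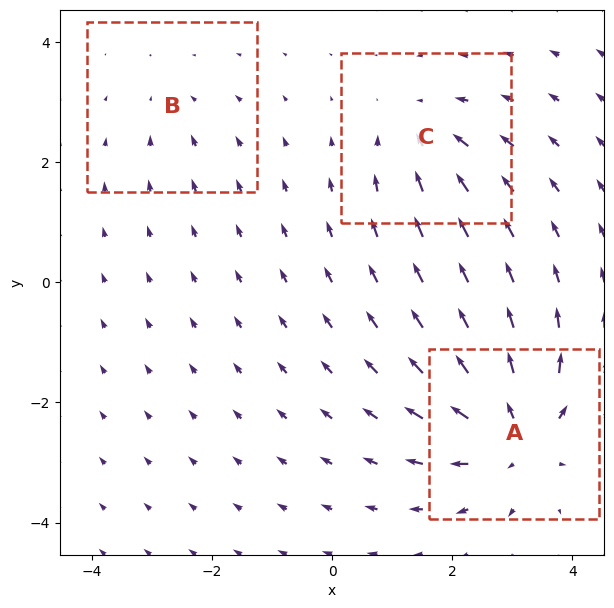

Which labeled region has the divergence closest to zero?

B

Divergence at each region's feature centre — A: about +5, B: about -2, C: about -3. Region B is closest to zero.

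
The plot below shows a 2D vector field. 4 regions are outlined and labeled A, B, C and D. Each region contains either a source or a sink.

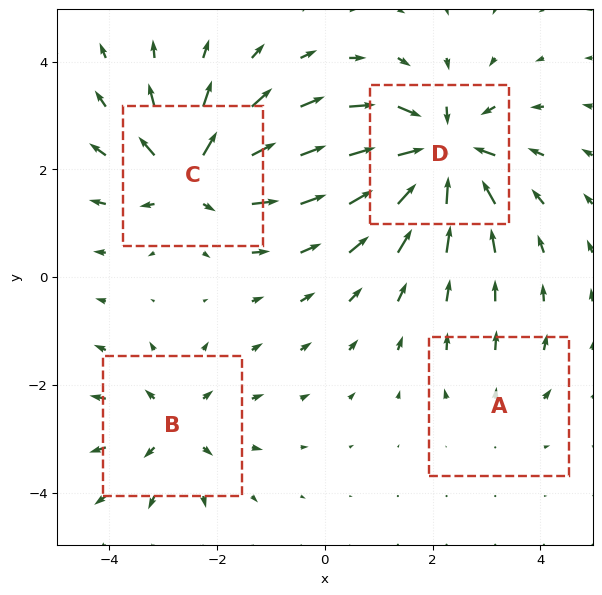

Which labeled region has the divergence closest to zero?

A

Divergence at each region's feature centre — A: about +2, B: about +4, C: about +6, D: about -8. Region A is closest to zero.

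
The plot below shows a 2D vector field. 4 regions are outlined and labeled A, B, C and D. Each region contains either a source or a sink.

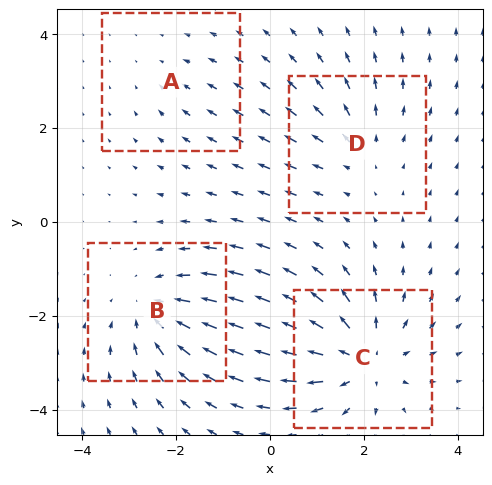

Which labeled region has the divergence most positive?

C

Divergence at each region's feature centre — A: about -2, B: about -4, C: about +6, D: about +3. Region C is most positive.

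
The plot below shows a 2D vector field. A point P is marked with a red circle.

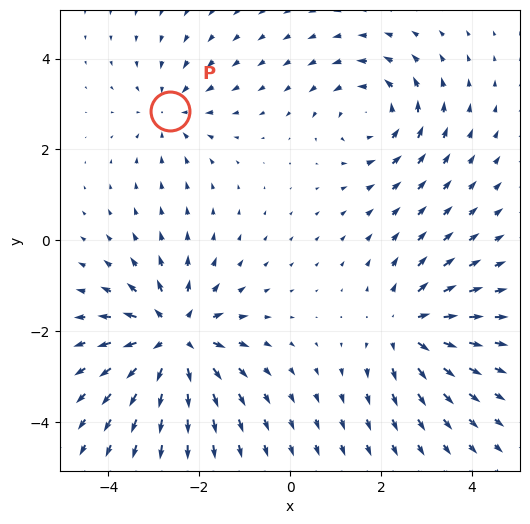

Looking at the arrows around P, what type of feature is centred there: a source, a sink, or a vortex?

sink

At P (-2.6, 2.8) the arrows converge inward. Divergence about -3, curl ≈0 — negative divergence with near-zero curl is a sink.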